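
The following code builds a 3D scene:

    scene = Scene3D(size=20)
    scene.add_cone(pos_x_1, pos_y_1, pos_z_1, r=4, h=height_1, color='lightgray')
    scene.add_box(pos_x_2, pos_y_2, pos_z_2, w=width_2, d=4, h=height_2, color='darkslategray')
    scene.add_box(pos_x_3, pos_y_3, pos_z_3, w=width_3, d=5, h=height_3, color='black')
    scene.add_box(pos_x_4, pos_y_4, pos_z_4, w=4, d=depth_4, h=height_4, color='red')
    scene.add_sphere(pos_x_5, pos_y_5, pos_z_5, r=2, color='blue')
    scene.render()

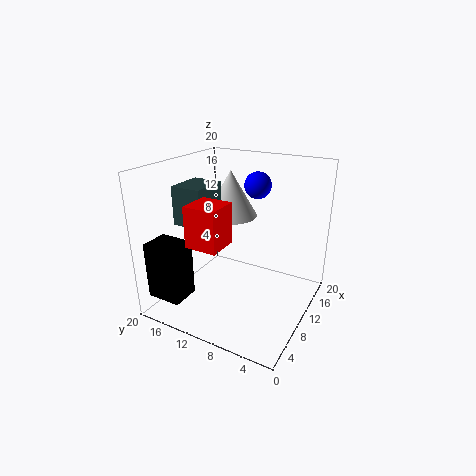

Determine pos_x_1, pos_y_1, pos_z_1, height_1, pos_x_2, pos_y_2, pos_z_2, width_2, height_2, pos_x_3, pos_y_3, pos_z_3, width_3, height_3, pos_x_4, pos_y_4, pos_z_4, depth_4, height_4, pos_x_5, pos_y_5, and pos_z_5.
pos_x_1 = 15; pos_y_1 = 14; pos_z_1 = 11; height_1 = 7; pos_x_2 = 4; pos_y_2 = 12; pos_z_2 = 13; width_2 = 5; height_2 = 5; pos_x_3 = 2; pos_y_3 = 15; pos_z_3 = 2; width_3 = 4; height_3 = 8; pos_x_4 = 1; pos_y_4 = 8; pos_z_4 = 12; depth_4 = 4; height_4 = 5; pos_x_5 = 16; pos_y_5 = 10; pos_z_5 = 16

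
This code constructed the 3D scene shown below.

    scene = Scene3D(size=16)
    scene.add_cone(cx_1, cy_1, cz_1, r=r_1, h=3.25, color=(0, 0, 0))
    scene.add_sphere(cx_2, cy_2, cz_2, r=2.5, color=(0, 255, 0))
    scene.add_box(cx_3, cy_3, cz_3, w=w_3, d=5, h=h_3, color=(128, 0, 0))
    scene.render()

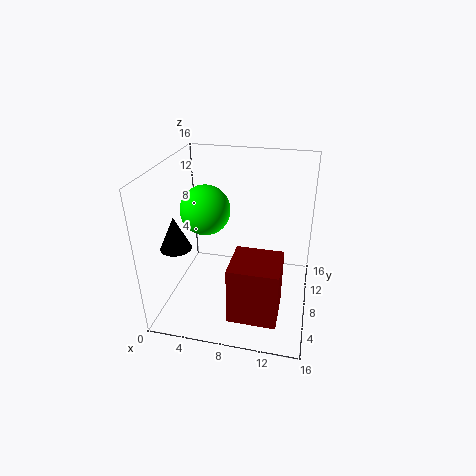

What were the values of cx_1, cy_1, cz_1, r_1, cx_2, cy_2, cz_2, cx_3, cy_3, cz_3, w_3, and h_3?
cx_1 = 3.25, cy_1 = 2.25, cz_1 = 9.5, r_1 = 1.5, cx_2 = 5.25, cy_2 = 5.5, cz_2 = 12.25, cx_3 = 8, cy_3 = 2.5, cz_3 = 0.75, w_3 = 5.25, h_3 = 6.5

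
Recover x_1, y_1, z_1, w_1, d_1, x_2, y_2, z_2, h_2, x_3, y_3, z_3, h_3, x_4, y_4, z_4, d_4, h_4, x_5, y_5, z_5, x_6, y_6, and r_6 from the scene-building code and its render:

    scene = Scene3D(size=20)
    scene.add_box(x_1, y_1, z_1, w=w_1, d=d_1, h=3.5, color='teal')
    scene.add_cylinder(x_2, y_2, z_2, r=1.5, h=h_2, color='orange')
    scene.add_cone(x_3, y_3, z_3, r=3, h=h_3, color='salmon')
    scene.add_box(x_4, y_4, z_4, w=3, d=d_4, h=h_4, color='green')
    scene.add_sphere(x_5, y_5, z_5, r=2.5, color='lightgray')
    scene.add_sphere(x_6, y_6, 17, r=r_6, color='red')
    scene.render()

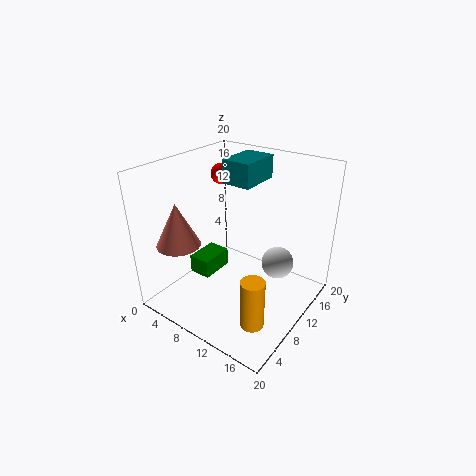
x_1 = 5
y_1 = 13
z_1 = 16
w_1 = 4.5
d_1 = 6.5
x_2 = 16.5
y_2 = 4
z_2 = 2.5
h_2 = 6.5
x_3 = 4
y_3 = 4.5
z_3 = 9.5
h_3 = 6
x_4 = 5.5
y_4 = 5
z_4 = 5.5
d_4 = 4.5
h_4 = 2.5
x_5 = 13
y_5 = 16.5
z_5 = 3.5
x_6 = 4
y_6 = 14
r_6 = 1.5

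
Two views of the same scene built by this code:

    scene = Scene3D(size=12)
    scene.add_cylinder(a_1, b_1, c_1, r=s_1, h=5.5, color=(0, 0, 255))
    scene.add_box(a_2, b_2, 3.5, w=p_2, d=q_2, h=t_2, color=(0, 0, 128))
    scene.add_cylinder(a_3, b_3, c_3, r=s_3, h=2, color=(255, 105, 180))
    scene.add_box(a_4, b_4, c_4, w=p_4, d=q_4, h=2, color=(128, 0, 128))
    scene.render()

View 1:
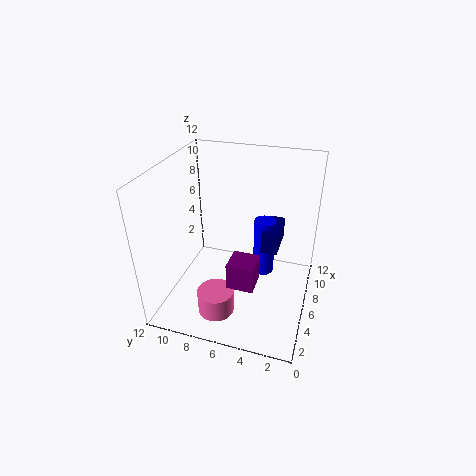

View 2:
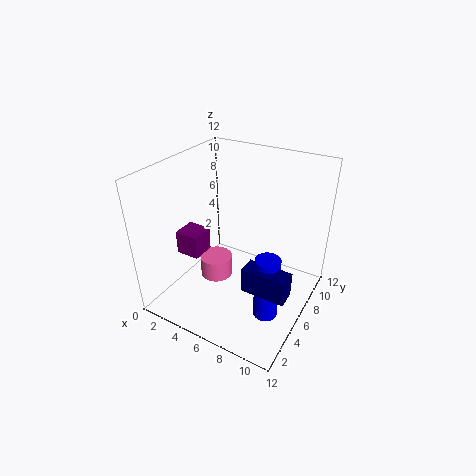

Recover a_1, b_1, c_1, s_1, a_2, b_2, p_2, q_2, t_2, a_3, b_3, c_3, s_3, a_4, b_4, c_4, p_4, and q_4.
a_1 = 9.5
b_1 = 4.5
c_1 = 0.5
s_1 = 1
a_2 = 8
b_2 = 3
p_2 = 3.5
q_2 = 1.5
t_2 = 2
a_3 = 3
b_3 = 7
c_3 = 0.5
s_3 = 1.5
a_4 = 1.5
b_4 = 3.5
c_4 = 4.5
p_4 = 2
q_4 = 2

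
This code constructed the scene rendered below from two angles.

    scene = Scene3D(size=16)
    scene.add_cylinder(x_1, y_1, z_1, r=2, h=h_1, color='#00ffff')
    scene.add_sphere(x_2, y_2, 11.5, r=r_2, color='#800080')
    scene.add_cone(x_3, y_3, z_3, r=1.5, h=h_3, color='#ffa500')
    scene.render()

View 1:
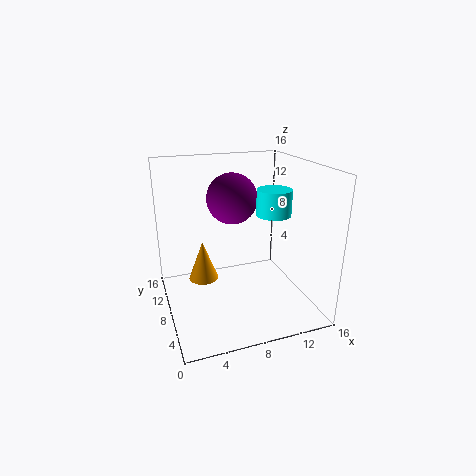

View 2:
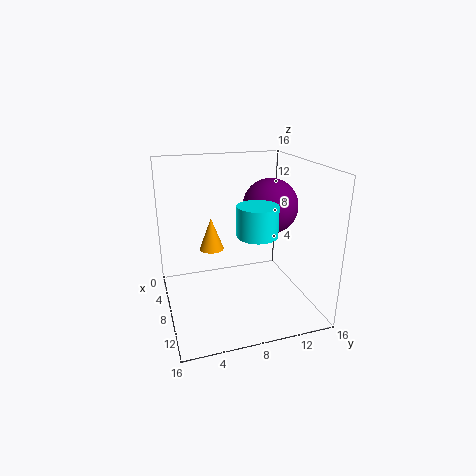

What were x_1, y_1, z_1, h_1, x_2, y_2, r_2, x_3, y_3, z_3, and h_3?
x_1 = 12.5
y_1 = 8.5
z_1 = 10
h_1 = 3
x_2 = 8.5
y_2 = 11.5
r_2 = 3
x_3 = 3.5
y_3 = 6
z_3 = 5
h_3 = 4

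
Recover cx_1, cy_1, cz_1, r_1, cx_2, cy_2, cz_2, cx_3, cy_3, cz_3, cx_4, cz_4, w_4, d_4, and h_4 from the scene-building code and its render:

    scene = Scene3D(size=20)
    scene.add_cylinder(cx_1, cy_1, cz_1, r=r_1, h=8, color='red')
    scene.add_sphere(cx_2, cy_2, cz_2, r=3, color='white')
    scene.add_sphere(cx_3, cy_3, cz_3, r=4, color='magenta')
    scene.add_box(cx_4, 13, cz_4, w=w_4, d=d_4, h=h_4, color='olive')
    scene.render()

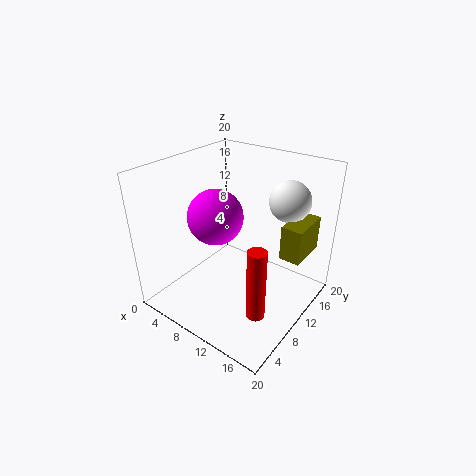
cx_1 = 19, cy_1 = 1, cz_1 = 8, r_1 = 1, cx_2 = 14, cy_2 = 17, cz_2 = 14, cx_3 = 6, cy_3 = 10, cz_3 = 12, cx_4 = 15, cz_4 = 7, w_4 = 3, d_4 = 6, h_4 = 5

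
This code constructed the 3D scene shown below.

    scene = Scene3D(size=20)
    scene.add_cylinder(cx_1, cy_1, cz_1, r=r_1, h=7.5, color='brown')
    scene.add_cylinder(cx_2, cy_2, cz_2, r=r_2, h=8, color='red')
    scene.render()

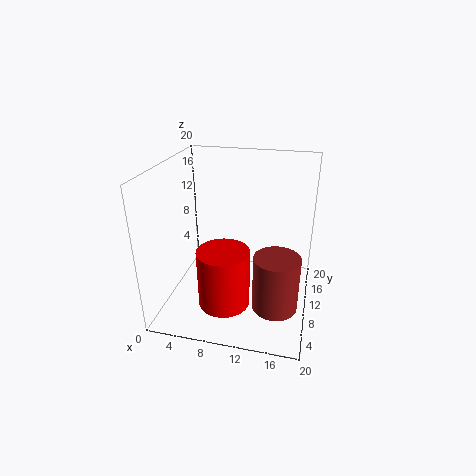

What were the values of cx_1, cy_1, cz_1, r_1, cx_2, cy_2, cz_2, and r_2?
cx_1 = 16, cy_1 = 6, cz_1 = 2.5, r_1 = 3, cx_2 = 9, cy_2 = 6, cz_2 = 2, r_2 = 3.5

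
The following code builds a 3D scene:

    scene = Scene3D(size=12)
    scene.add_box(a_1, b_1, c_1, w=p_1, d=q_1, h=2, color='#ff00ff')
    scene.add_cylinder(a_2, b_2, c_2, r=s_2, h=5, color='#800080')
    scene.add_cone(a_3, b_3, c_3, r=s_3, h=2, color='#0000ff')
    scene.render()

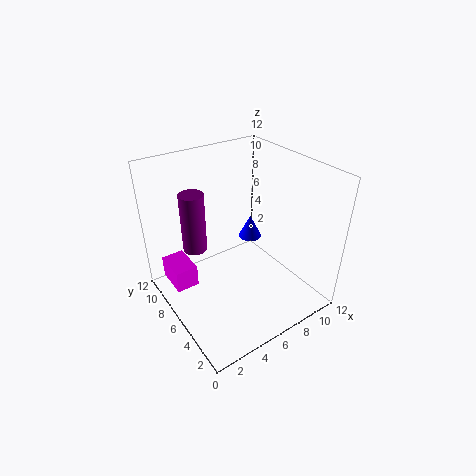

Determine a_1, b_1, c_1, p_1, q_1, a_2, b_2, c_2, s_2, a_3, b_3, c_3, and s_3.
a_1 = 1; b_1 = 8; c_1 = 1; p_1 = 2; q_1 = 3; a_2 = 3; b_2 = 8; c_2 = 5; s_2 = 1; a_3 = 8; b_3 = 7; c_3 = 5; s_3 = 1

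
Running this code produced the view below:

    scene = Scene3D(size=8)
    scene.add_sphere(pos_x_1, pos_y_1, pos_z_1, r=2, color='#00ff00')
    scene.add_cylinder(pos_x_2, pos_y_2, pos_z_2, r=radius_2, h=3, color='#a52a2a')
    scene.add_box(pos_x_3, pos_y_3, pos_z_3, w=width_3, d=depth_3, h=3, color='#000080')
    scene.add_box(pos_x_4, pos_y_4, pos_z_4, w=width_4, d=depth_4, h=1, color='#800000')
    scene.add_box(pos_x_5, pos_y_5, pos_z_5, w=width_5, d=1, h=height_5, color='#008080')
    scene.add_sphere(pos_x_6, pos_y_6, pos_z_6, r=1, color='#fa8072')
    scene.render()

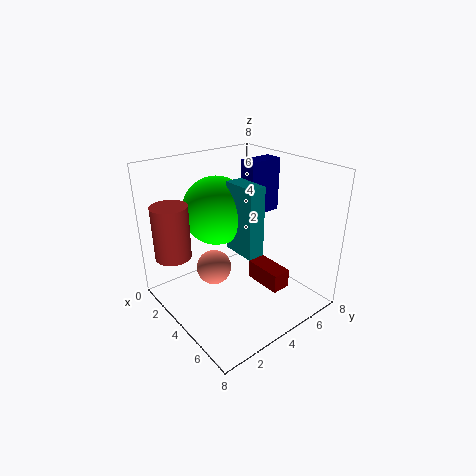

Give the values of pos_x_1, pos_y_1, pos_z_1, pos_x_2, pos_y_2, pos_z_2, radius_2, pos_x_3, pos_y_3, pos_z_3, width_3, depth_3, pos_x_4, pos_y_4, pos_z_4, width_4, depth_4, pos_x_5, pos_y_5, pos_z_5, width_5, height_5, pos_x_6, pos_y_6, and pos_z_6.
pos_x_1 = 2, pos_y_1 = 4, pos_z_1 = 5, pos_x_2 = 2, pos_y_2 = 1, pos_z_2 = 3, radius_2 = 1, pos_x_3 = 3, pos_y_3 = 5, pos_z_3 = 5, width_3 = 1, depth_3 = 2, pos_x_4 = 5, pos_y_4 = 4, pos_z_4 = 2, width_4 = 2, depth_4 = 1, pos_x_5 = 3, pos_y_5 = 4, pos_z_5 = 3, width_5 = 2, height_5 = 4, pos_x_6 = 3, pos_y_6 = 3, pos_z_6 = 2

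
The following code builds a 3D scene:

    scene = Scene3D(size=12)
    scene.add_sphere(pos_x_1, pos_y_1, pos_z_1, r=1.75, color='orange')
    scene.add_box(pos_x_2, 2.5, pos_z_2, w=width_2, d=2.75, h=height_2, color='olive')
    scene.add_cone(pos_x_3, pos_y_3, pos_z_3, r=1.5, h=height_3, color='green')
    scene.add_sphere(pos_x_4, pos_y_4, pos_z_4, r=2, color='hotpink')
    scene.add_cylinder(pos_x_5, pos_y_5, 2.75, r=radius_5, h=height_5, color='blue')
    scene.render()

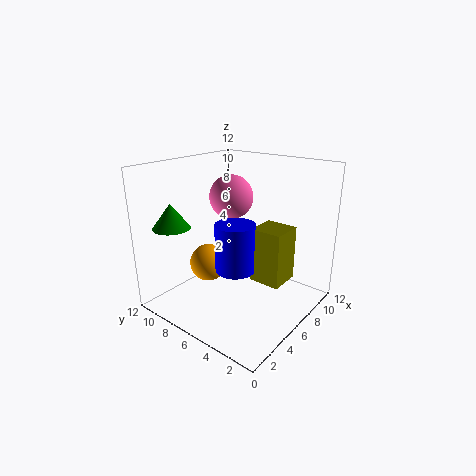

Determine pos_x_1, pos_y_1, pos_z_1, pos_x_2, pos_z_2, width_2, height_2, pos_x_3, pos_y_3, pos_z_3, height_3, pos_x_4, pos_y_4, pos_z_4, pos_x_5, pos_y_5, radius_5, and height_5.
pos_x_1 = 6.5; pos_y_1 = 10; pos_z_1 = 2.25; pos_x_2 = 6.75; pos_z_2 = 2; width_2 = 2.75; height_2 = 4.75; pos_x_3 = 2; pos_y_3 = 9.5; pos_z_3 = 7.25; height_3 = 2; pos_x_4 = 8.5; pos_y_4 = 8.75; pos_z_4 = 8.5; pos_x_5 = 6.25; pos_y_5 = 6.5; radius_5 = 1.75; height_5 = 4.25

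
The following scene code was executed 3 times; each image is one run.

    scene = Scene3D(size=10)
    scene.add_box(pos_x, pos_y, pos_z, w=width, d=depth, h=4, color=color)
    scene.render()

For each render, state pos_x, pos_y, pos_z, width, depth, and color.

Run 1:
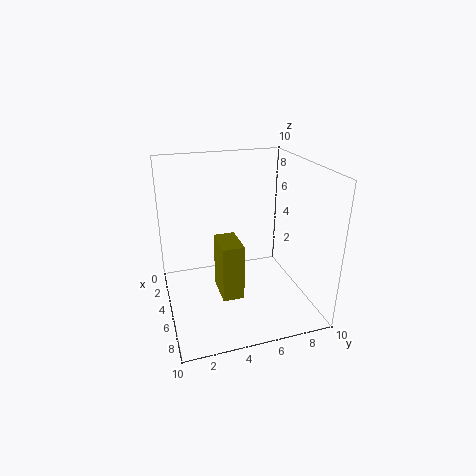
pos_x = 4, pos_y = 3.5, pos_z = 1, width = 2.5, depth = 1.5, color = 'olive'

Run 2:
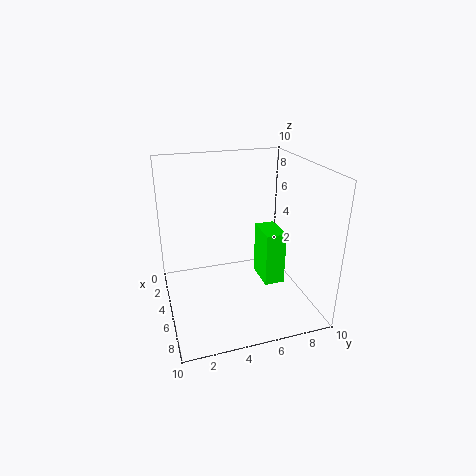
pos_x = 3, pos_y = 7, pos_z = 1, width = 2.5, depth = 1.5, color = 'lime'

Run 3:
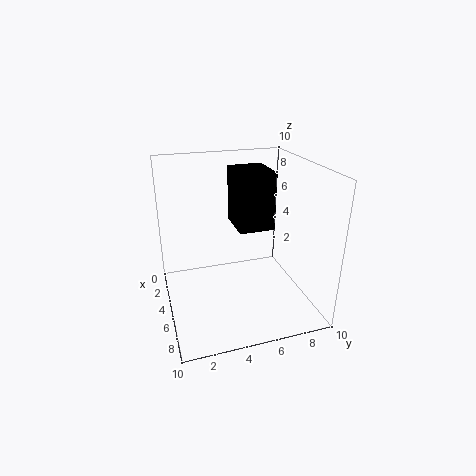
pos_x = 2.5, pos_y = 5, pos_z = 5.5, width = 3, depth = 2.5, color = 'black'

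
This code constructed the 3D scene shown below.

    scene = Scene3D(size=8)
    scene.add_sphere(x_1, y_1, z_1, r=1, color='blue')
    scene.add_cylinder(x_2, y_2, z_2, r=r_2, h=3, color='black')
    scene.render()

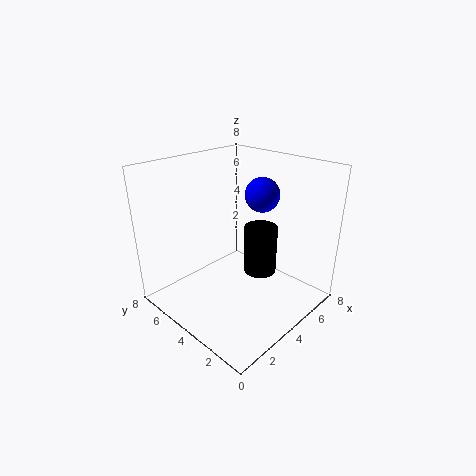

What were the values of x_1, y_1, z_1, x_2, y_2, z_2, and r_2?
x_1 = 6, y_1 = 4, z_1 = 6, x_2 = 6, y_2 = 4, z_2 = 1, r_2 = 1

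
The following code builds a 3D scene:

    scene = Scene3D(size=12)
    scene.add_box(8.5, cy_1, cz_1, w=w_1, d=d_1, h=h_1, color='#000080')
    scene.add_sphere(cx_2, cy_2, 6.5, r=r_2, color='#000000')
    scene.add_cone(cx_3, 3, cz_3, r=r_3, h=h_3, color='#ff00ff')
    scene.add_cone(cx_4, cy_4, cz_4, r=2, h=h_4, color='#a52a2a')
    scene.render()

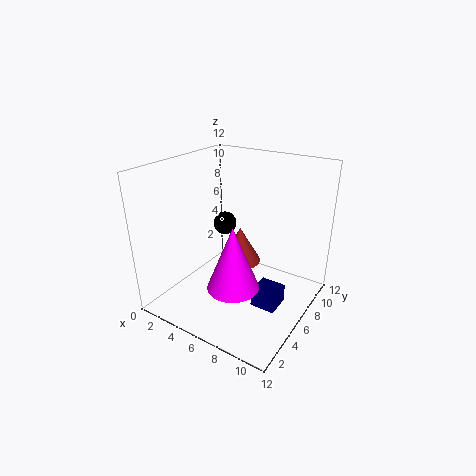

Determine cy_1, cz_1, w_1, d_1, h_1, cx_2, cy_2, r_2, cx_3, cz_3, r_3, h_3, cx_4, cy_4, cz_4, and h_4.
cy_1 = 4; cz_1 = 1.5; w_1 = 2; d_1 = 2; h_1 = 1.5; cx_2 = 4; cy_2 = 7; r_2 = 1; cx_3 = 7.5; cz_3 = 3.5; r_3 = 2; h_3 = 5; cx_4 = 4; cy_4 = 9.5; cz_4 = 1.5; h_4 = 3.5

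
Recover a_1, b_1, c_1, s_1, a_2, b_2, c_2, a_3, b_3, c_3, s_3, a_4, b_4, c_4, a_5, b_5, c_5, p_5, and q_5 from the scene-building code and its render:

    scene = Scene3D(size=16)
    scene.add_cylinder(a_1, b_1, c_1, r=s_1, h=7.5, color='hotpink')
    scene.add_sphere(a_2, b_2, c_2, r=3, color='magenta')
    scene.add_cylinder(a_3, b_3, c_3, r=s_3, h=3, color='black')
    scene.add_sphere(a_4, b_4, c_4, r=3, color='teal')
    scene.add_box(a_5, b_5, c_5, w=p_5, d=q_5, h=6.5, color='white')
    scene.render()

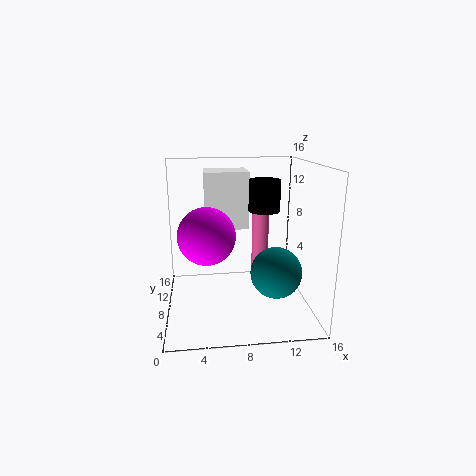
a_1 = 11, b_1 = 10.5, c_1 = 3.5, s_1 = 1, a_2 = 4.5, b_2 = 6, c_2 = 9, a_3 = 10, b_3 = 4, c_3 = 12, s_3 = 1.5, a_4 = 12.5, b_4 = 8, c_4 = 3.5, a_5 = 4.5, b_5 = 9.5, c_5 = 8.5, p_5 = 5, q_5 = 4.5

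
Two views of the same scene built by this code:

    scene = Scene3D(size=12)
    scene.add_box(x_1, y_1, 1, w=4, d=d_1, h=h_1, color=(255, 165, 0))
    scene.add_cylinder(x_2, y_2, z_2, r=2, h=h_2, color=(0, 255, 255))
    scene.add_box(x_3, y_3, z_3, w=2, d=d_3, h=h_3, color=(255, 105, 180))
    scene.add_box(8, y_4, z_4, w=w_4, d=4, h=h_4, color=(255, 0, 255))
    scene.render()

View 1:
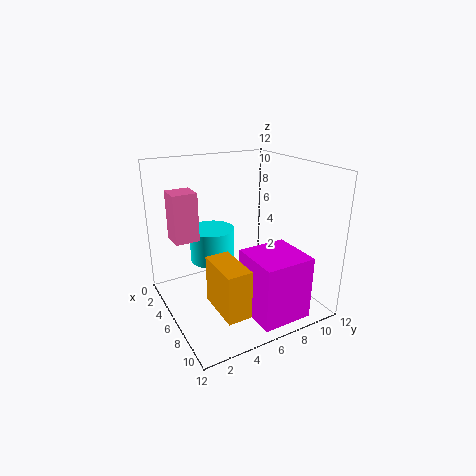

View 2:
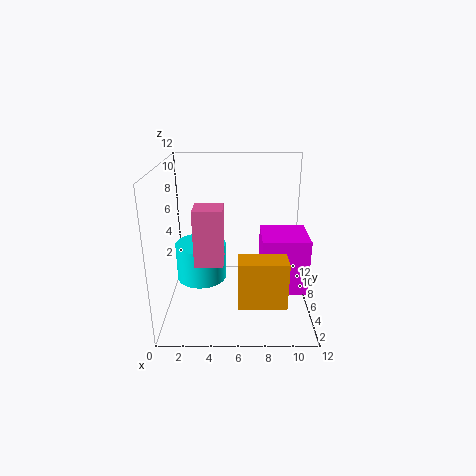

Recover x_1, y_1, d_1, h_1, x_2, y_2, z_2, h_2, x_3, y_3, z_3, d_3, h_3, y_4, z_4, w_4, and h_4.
x_1 = 6; y_1 = 3; d_1 = 2; h_1 = 4; x_2 = 3; y_2 = 5; z_2 = 3; h_2 = 3; x_3 = 3; y_3 = 1; z_3 = 6; d_3 = 2; h_3 = 4; y_4 = 5; z_4 = 1; w_4 = 4; h_4 = 5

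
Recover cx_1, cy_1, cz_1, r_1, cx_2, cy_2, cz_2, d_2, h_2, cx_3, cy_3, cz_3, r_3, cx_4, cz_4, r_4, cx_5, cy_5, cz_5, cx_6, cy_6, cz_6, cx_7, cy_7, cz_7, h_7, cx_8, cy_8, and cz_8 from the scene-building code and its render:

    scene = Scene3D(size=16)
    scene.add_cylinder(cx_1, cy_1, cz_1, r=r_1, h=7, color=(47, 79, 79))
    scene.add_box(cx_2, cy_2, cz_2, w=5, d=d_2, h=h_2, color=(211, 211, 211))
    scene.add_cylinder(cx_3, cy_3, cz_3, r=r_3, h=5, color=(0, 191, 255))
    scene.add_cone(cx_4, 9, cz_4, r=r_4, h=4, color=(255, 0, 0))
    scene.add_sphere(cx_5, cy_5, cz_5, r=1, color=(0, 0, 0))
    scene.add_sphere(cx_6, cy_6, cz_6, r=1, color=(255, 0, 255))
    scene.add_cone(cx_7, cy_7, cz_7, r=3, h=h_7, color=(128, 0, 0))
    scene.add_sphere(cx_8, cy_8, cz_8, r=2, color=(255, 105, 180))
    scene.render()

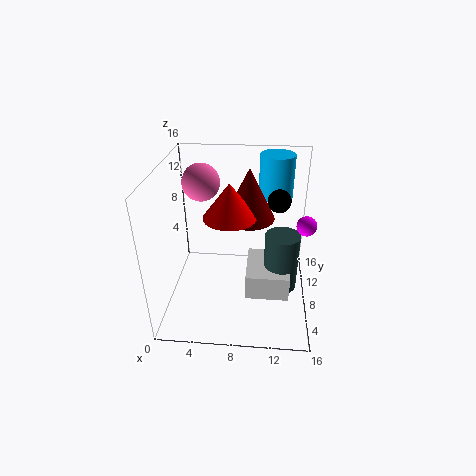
cx_1 = 13
cy_1 = 9
cz_1 = 1
r_1 = 2
cx_2 = 9
cy_2 = 6
cz_2 = 1
d_2 = 6
h_2 = 3
cx_3 = 12
cy_3 = 13
cz_3 = 11
r_3 = 2
cx_4 = 7
cz_4 = 10
r_4 = 3
cx_5 = 12
cy_5 = 3
cz_5 = 15
cx_6 = 15
cy_6 = 6
cz_6 = 11
cx_7 = 9
cy_7 = 11
cz_7 = 9
h_7 = 6
cx_8 = 4
cy_8 = 9
cz_8 = 14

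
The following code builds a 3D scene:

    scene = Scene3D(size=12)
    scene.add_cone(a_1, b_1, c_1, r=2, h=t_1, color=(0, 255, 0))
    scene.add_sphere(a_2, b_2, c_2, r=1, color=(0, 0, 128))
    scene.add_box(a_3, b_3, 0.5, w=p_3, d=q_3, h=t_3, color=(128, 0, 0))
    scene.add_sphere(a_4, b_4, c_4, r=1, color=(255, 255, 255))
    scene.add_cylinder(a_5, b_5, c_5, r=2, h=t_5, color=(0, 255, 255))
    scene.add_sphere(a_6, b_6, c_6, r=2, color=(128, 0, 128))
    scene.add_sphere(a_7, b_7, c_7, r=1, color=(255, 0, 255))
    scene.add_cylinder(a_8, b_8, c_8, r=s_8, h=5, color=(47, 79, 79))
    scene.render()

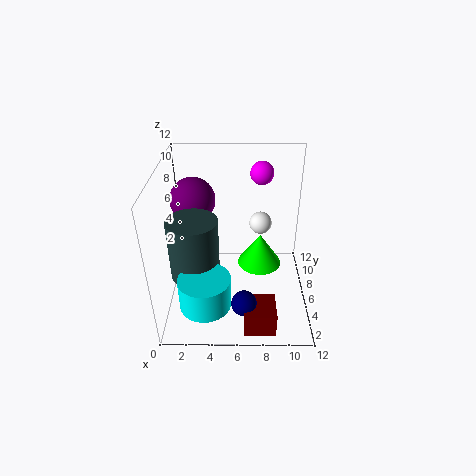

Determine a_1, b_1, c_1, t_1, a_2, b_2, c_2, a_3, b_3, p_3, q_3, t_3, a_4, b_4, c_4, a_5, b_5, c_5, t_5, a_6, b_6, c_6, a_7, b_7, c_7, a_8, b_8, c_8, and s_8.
a_1 = 8, b_1 = 8, c_1 = 2, t_1 = 3, a_2 = 6.5, b_2 = 2, c_2 = 2.5, a_3 = 6.5, b_3 = 0.5, p_3 = 2.5, q_3 = 2.5, t_3 = 2, a_4 = 8, b_4 = 8.5, c_4 = 6, a_5 = 3.5, b_5 = 2, c_5 = 2.5, t_5 = 2.5, a_6 = 2, b_6 = 9, c_6 = 8, a_7 = 8, b_7 = 9, c_7 = 10.5, a_8 = 2.5, b_8 = 4.5, c_8 = 3.5, s_8 = 2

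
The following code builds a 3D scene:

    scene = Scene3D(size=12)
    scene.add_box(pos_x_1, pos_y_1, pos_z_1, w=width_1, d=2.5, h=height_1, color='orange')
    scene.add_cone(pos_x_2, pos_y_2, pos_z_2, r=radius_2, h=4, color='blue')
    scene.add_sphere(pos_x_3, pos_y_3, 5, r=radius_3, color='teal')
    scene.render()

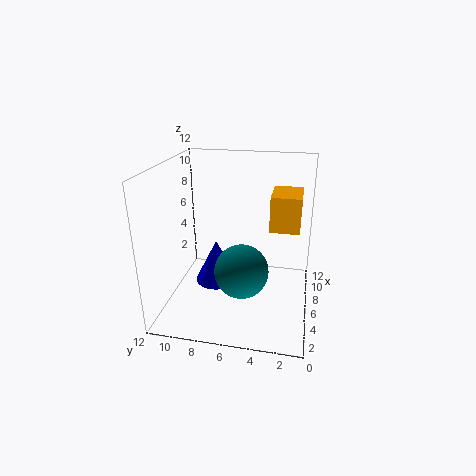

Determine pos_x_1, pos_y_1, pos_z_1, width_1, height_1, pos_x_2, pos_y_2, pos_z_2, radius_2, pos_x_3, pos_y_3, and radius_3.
pos_x_1 = 6.5, pos_y_1 = 1, pos_z_1 = 6.5, width_1 = 3.5, height_1 = 3, pos_x_2 = 8, pos_y_2 = 8.5, pos_z_2 = 0.5, radius_2 = 2, pos_x_3 = 2.5, pos_y_3 = 5, radius_3 = 2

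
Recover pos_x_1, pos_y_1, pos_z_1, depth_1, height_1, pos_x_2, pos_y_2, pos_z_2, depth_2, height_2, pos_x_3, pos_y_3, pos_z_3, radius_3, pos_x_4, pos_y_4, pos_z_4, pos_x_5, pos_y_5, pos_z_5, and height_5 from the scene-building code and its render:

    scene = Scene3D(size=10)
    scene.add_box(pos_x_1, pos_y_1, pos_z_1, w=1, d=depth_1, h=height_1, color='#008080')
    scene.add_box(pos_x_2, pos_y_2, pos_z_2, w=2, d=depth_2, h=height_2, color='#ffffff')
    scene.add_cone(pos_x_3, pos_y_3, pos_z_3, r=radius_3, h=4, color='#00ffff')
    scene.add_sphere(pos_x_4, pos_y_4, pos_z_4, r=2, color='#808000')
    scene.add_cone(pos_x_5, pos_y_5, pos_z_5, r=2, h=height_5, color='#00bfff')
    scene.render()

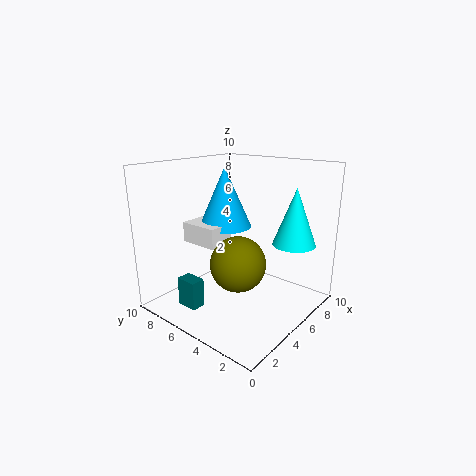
pos_x_1 = 1.5, pos_y_1 = 6, pos_z_1 = 0.5, depth_1 = 1.5, height_1 = 2, pos_x_2 = 4, pos_y_2 = 6.5, pos_z_2 = 4, depth_2 = 3, height_2 = 1.5, pos_x_3 = 7.5, pos_y_3 = 2, pos_z_3 = 4.5, radius_3 = 1.5, pos_x_4 = 5, pos_y_4 = 5, pos_z_4 = 3, pos_x_5 = 6.5, pos_y_5 = 7.5, pos_z_5 = 5, height_5 = 4.5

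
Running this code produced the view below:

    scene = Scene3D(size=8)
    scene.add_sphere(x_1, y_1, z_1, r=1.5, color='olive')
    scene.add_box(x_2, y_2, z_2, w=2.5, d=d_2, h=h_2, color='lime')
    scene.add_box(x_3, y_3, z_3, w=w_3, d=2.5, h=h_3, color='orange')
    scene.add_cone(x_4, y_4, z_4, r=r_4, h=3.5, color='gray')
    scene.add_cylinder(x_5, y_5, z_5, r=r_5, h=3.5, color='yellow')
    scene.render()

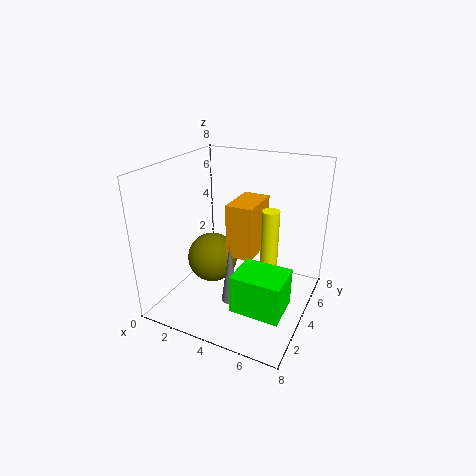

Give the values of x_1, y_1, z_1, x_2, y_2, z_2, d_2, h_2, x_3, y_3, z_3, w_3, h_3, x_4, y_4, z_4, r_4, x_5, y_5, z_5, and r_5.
x_1 = 2
y_1 = 4.5
z_1 = 2
x_2 = 5
y_2 = 1
z_2 = 1.5
d_2 = 2
h_2 = 2
x_3 = 3.5
y_3 = 3.5
z_3 = 3
w_3 = 1.5
h_3 = 3
x_4 = 4
y_4 = 3
z_4 = 0.5
r_4 = 0.5
x_5 = 5.5
y_5 = 5
z_5 = 2
r_5 = 0.5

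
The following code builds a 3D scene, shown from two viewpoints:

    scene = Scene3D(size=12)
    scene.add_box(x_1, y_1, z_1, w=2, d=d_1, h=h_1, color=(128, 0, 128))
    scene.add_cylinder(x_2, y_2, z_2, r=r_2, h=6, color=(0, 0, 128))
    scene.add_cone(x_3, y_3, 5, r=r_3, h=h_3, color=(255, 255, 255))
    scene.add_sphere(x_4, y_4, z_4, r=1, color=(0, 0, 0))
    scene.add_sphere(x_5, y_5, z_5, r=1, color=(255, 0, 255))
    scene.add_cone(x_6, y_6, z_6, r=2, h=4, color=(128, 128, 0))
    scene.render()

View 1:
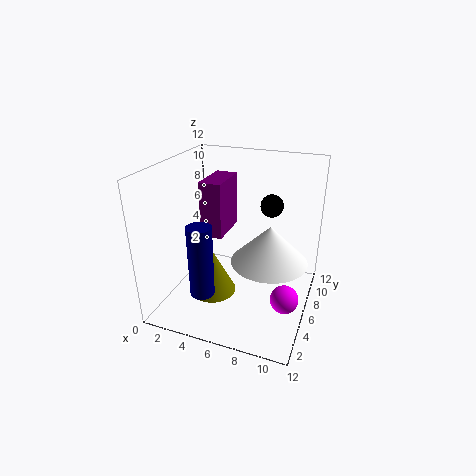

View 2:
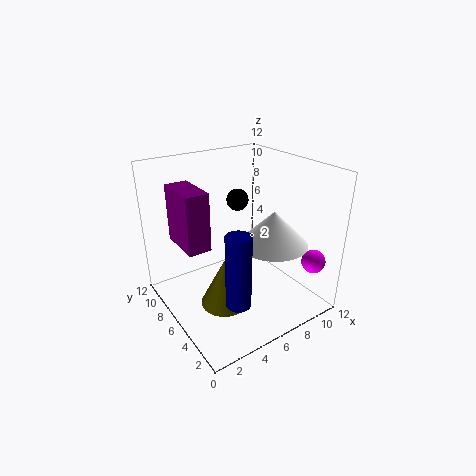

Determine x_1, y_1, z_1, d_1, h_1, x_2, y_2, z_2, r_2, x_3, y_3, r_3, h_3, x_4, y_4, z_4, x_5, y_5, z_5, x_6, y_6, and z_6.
x_1 = 2, y_1 = 7, z_1 = 5, d_1 = 4, h_1 = 5, x_2 = 4, y_2 = 3, z_2 = 2, r_2 = 1, x_3 = 9, y_3 = 5, r_3 = 3, h_3 = 3, x_4 = 8, y_4 = 9, z_4 = 8, x_5 = 11, y_5 = 2, z_5 = 4, x_6 = 4, y_6 = 5, z_6 = 1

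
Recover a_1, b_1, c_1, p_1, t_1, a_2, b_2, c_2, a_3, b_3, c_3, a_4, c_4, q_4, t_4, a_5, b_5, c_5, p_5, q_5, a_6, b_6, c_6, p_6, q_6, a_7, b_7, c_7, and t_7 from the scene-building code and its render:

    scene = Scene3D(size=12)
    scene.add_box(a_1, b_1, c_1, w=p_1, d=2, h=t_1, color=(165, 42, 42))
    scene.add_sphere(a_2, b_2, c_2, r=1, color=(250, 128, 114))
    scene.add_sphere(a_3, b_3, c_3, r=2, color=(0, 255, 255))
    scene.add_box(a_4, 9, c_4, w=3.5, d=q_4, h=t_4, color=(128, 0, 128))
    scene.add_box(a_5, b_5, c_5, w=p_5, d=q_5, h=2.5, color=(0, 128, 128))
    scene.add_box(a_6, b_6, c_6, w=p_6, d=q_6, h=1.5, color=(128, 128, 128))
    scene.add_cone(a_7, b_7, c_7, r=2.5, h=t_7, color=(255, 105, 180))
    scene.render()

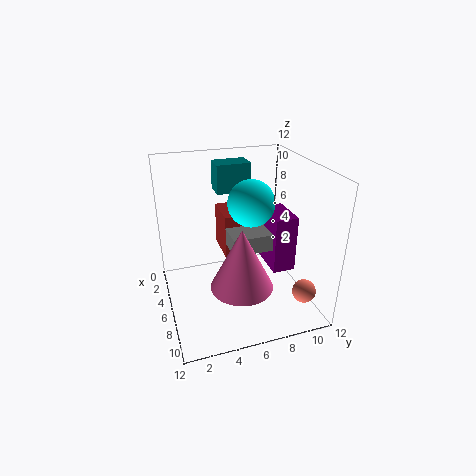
a_1 = 0.5
b_1 = 5.5
c_1 = 3
p_1 = 3.5
t_1 = 4
a_2 = 9
b_2 = 11
c_2 = 1.5
a_3 = 5
b_3 = 7.5
c_3 = 8.5
a_4 = 3.5
c_4 = 2.5
q_4 = 2
t_4 = 5
a_5 = 1.5
b_5 = 5
c_5 = 9
p_5 = 2
q_5 = 3
a_6 = 4
b_6 = 5.5
c_6 = 4.5
p_6 = 2.5
q_6 = 4
a_7 = 8.5
b_7 = 5.5
c_7 = 3
t_7 = 5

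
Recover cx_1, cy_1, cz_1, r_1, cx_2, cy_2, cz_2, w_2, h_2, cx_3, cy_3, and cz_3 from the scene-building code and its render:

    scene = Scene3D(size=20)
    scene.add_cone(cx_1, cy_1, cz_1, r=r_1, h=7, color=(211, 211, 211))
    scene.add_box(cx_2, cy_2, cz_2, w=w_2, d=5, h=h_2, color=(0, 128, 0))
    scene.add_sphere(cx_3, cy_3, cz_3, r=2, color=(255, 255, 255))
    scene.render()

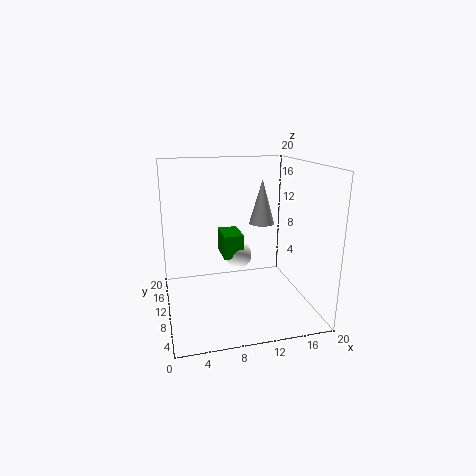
cx_1 = 15.5, cy_1 = 16, cz_1 = 10, r_1 = 2, cx_2 = 8.5, cy_2 = 12, cz_2 = 6, w_2 = 3, h_2 = 3.5, cx_3 = 11, cy_3 = 13.5, cz_3 = 6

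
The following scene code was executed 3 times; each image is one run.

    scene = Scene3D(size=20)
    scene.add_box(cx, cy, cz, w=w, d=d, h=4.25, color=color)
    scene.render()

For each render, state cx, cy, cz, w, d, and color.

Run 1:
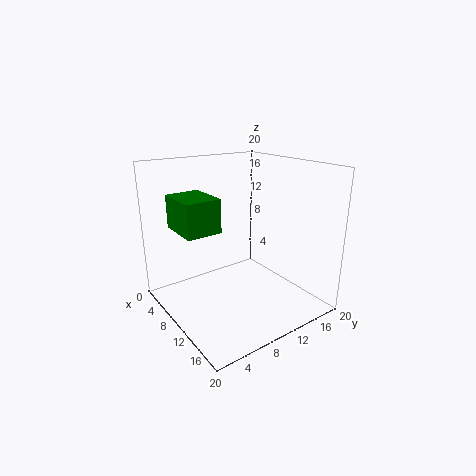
cx = 6.75, cy = 1.25, cz = 12.5, w = 5.75, d = 4.5, color = 'green'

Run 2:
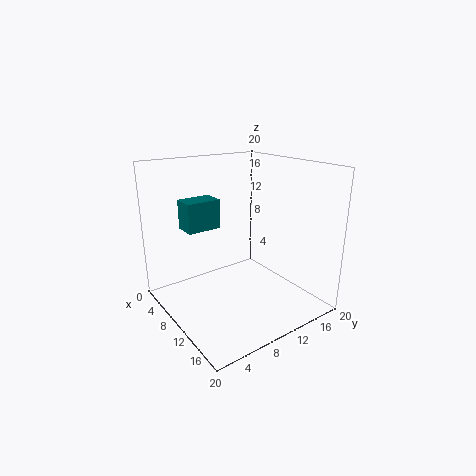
cx = 3, cy = 4.5, cz = 10.5, w = 3.25, d = 5, color = 'teal'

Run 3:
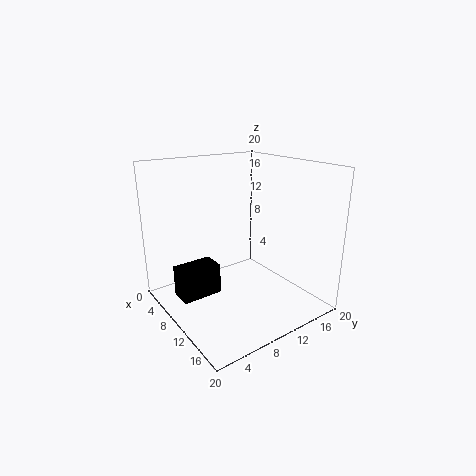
cx = 6.75, cy = 1.5, cz = 2.5, w = 3.25, d = 5.5, color = 'black'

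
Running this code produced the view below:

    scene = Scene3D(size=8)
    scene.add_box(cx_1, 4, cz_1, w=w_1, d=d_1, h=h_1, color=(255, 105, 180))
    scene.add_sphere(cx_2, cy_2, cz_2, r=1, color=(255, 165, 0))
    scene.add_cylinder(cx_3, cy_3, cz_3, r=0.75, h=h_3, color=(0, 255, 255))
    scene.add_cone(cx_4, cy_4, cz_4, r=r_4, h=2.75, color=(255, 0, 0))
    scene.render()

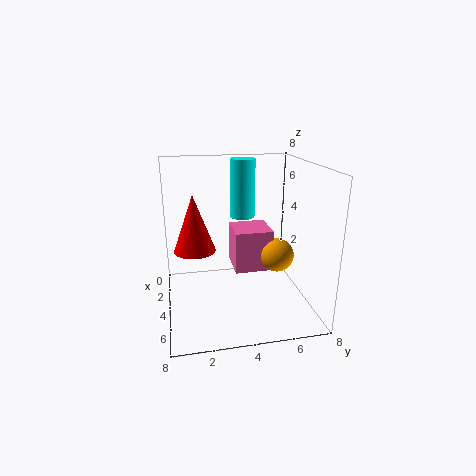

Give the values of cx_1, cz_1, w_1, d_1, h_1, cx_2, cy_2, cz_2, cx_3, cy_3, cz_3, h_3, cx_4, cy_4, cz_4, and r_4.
cx_1 = 1.25
cz_1 = 1.5
w_1 = 2.25
d_1 = 2.25
h_1 = 2.5
cx_2 = 3.5
cy_2 = 6.5
cz_2 = 2.5
cx_3 = 1.75
cy_3 = 4.75
cz_3 = 4.5
h_3 = 3.5
cx_4 = 5.75
cy_4 = 1.5
cz_4 = 4.25
r_4 = 1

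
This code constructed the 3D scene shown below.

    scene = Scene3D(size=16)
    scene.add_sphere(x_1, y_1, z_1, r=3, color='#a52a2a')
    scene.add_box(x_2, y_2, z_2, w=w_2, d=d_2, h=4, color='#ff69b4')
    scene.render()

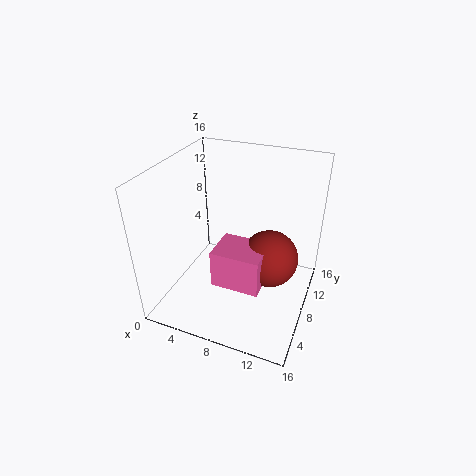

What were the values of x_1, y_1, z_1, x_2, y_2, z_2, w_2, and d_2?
x_1 = 12; y_1 = 7; z_1 = 7; x_2 = 7; y_2 = 3; z_2 = 5; w_2 = 5; d_2 = 4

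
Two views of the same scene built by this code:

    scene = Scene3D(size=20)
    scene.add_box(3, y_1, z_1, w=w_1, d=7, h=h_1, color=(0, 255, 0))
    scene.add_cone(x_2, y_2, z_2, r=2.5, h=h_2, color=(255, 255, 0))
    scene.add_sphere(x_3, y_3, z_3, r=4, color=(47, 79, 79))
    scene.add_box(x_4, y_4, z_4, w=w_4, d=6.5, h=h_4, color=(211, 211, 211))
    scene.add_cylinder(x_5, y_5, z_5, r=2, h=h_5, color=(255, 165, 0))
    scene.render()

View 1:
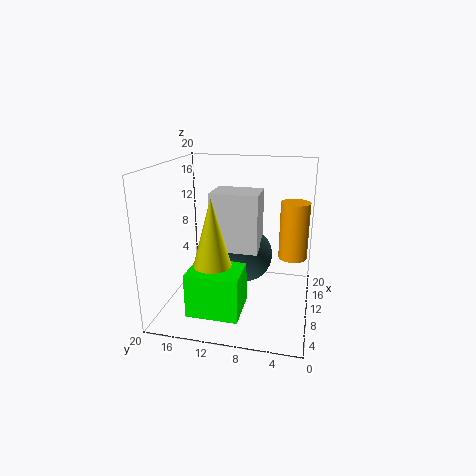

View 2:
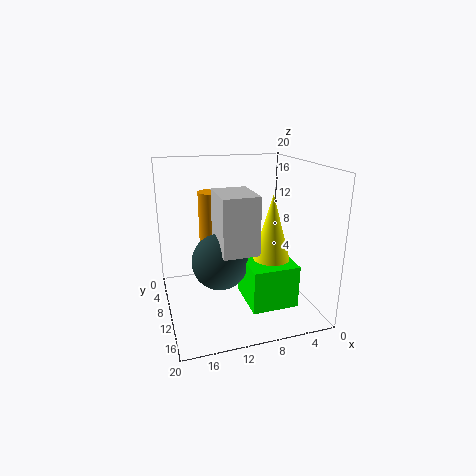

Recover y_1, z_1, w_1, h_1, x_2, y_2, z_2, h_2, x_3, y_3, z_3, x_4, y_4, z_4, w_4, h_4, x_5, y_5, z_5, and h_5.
y_1 = 8.5, z_1 = 1, w_1 = 6.5, h_1 = 6, x_2 = 6, y_2 = 12.5, z_2 = 7.5, h_2 = 9, x_3 = 12.5, y_3 = 9.5, z_3 = 6.5, x_4 = 8, y_4 = 7, z_4 = 8.5, w_4 = 5, h_4 = 8, x_5 = 12, y_5 = 2.5, z_5 = 7, h_5 = 8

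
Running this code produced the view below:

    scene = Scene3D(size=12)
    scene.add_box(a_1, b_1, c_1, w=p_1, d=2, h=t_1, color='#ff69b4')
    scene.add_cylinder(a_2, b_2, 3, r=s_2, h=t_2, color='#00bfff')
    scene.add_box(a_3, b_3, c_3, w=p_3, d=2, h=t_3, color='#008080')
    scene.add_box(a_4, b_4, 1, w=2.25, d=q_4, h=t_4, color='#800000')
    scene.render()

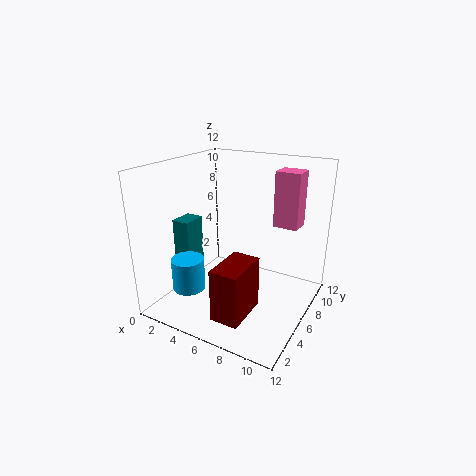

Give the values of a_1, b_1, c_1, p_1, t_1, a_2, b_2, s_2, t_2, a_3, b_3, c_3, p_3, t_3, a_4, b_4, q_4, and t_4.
a_1 = 7.5
b_1 = 9.75
c_1 = 6
p_1 = 2.25
t_1 = 5
a_2 = 4
b_2 = 1.75
s_2 = 1.25
t_2 = 2.5
a_3 = 1.25
b_3 = 3.5
c_3 = 3.5
p_3 = 1.5
t_3 = 4
a_4 = 6.25
b_4 = 1.25
q_4 = 3.75
t_4 = 4.25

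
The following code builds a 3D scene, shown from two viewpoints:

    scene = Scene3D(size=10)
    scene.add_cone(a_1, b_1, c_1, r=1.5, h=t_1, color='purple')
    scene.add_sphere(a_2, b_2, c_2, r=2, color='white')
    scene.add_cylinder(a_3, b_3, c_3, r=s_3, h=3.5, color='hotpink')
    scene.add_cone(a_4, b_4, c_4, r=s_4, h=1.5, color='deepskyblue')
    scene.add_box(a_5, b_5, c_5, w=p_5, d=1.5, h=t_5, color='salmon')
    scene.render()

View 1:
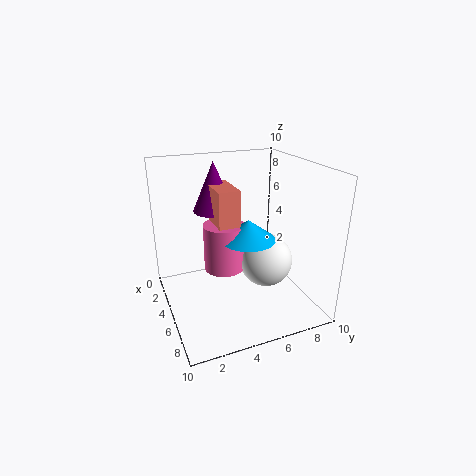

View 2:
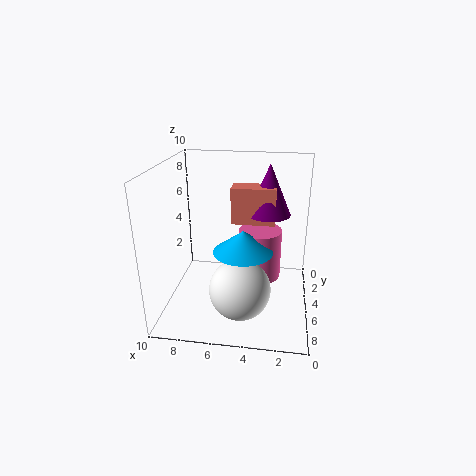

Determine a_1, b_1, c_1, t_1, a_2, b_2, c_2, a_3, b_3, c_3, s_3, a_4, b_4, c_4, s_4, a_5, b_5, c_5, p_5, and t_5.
a_1 = 3; b_1 = 4; c_1 = 6.5; t_1 = 3.5; a_2 = 4.5; b_2 = 7.5; c_2 = 2.5; a_3 = 3.5; b_3 = 4.5; c_3 = 2; s_3 = 1.5; a_4 = 4.5; b_4 = 6; c_4 = 4.5; s_4 = 2; a_5 = 2.5; b_5 = 3.5; c_5 = 6; p_5 = 3; t_5 = 2.5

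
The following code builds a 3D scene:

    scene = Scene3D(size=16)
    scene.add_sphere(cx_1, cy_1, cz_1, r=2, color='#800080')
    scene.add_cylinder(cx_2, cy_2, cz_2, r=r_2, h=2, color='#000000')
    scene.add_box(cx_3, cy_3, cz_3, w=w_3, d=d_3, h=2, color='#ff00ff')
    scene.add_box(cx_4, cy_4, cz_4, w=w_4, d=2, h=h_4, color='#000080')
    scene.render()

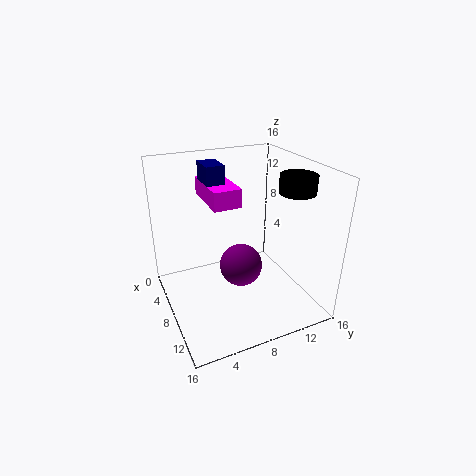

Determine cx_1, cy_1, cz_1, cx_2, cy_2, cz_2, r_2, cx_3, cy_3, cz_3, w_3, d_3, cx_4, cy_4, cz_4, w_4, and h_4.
cx_1 = 13, cy_1 = 6, cz_1 = 8, cx_2 = 10, cy_2 = 14, cz_2 = 13, r_2 = 2, cx_3 = 3, cy_3 = 5, cz_3 = 12, w_3 = 6, d_3 = 3, cx_4 = 4, cy_4 = 5, cz_4 = 14, w_4 = 3, h_4 = 2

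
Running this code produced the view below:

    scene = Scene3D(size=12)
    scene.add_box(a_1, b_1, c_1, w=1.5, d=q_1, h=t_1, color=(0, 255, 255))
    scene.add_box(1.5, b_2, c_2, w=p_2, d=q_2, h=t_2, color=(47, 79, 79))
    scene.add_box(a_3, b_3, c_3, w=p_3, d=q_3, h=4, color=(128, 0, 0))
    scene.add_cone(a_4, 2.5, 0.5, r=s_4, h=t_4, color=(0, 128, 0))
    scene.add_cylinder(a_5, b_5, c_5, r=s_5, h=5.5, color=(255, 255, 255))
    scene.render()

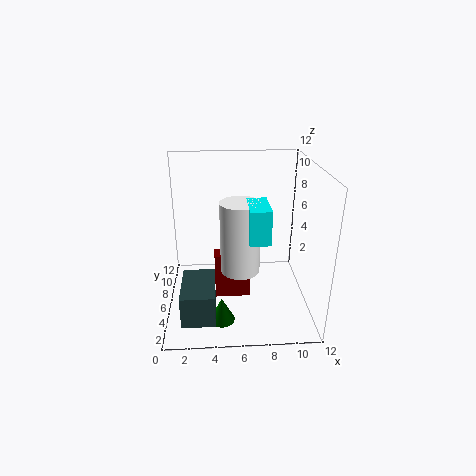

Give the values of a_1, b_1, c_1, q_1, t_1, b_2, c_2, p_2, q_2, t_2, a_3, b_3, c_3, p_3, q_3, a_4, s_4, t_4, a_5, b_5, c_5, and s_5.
a_1 = 6.5; b_1 = 1.5; c_1 = 7.5; q_1 = 3; t_1 = 2.5; b_2 = 0.5; c_2 = 1.5; p_2 = 2.5; q_2 = 4; t_2 = 2.5; a_3 = 4; b_3 = 5.5; c_3 = 0.5; p_3 = 3; q_3 = 1.5; a_4 = 4.5; s_4 = 1; t_4 = 2; a_5 = 6; b_5 = 3.5; c_5 = 4.5; s_5 = 1.5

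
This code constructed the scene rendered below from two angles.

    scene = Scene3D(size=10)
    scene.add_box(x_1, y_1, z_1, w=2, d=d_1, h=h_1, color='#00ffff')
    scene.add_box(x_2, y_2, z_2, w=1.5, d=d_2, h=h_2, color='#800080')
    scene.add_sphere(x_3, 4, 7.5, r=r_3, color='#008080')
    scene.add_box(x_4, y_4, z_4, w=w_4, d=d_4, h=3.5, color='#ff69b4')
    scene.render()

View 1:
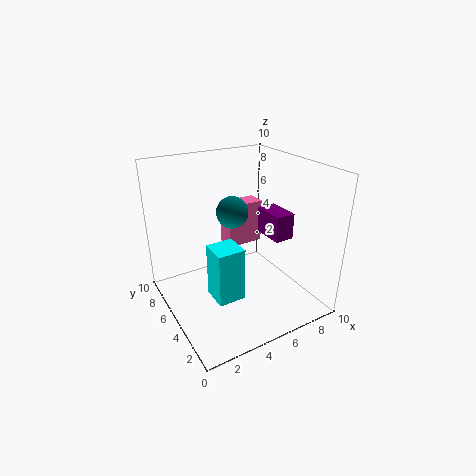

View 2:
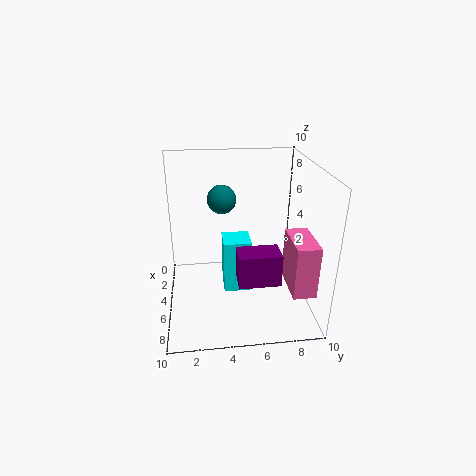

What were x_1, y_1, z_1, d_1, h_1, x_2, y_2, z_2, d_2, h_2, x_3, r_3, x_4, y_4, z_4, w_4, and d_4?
x_1 = 3, y_1 = 4, z_1 = 0.5, d_1 = 2, h_1 = 4, x_2 = 8, y_2 = 4.5, z_2 = 4, d_2 = 2.5, h_2 = 2, x_3 = 4, r_3 = 1, x_4 = 6, y_4 = 8, z_4 = 2.5, w_4 = 3, d_4 = 1.5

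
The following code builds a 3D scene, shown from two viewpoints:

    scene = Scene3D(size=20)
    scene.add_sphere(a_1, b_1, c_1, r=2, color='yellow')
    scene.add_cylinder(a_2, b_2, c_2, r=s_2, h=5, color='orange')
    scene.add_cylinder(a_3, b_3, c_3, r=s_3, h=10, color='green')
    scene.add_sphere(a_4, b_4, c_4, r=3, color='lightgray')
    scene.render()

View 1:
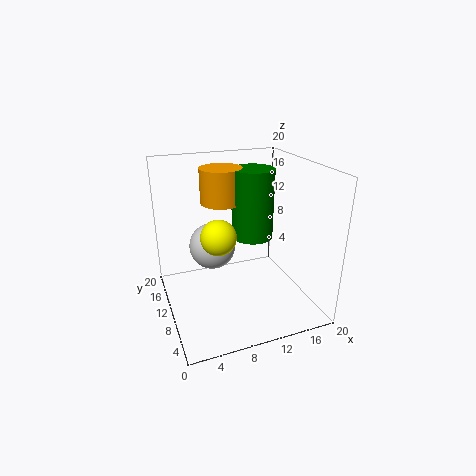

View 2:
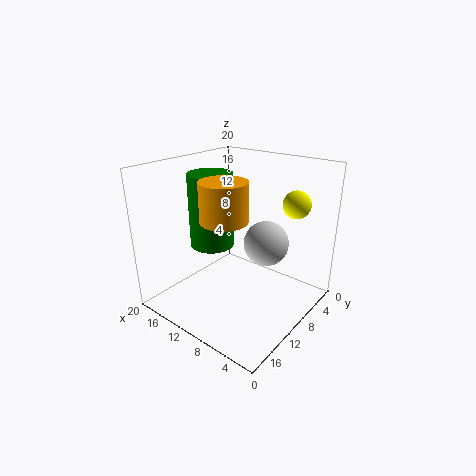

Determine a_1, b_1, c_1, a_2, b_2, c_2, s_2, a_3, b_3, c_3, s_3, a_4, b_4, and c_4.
a_1 = 5; b_1 = 3; c_1 = 14; a_2 = 9; b_2 = 14; c_2 = 14; s_2 = 3; a_3 = 13; b_3 = 12; c_3 = 9; s_3 = 3; a_4 = 6; b_4 = 9; c_4 = 10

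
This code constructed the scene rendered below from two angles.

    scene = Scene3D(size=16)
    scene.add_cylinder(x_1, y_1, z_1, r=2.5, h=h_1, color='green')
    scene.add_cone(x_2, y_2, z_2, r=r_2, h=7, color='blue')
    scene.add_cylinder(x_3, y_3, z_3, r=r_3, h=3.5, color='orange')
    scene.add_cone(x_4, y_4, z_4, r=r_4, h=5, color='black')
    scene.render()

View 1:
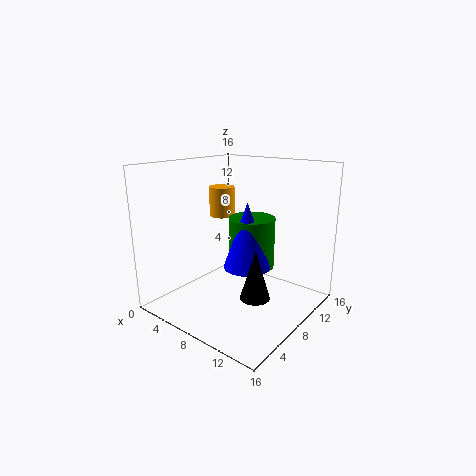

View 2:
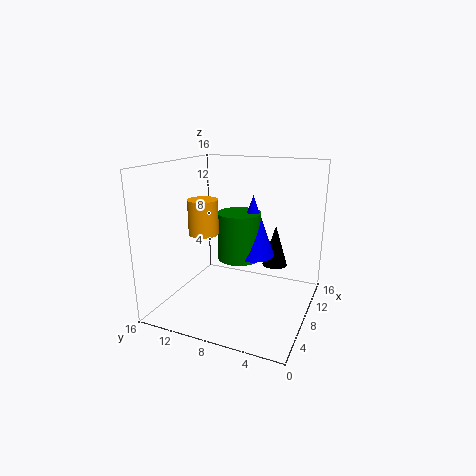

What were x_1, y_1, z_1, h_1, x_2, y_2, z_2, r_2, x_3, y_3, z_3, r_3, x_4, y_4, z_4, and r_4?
x_1 = 9.5; y_1 = 8.5; z_1 = 5; h_1 = 5.5; x_2 = 10; y_2 = 7; z_2 = 5.5; r_2 = 2.5; x_3 = 4; y_3 = 10; z_3 = 9.5; r_3 = 1.5; x_4 = 12.5; y_4 = 5; z_4 = 3.5; r_4 = 1.5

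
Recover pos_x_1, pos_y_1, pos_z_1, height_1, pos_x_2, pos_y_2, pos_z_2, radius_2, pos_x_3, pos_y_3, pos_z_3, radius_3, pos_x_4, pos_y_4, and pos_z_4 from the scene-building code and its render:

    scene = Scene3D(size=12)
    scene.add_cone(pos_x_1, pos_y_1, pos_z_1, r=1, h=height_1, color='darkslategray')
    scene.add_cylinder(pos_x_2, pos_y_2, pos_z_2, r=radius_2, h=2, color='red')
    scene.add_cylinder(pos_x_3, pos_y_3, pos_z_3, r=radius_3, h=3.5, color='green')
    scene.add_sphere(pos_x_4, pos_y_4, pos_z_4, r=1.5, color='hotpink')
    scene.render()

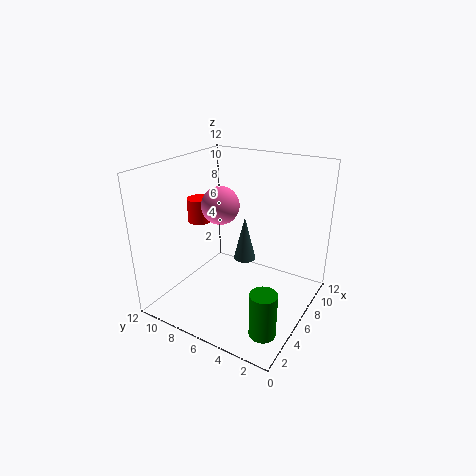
pos_x_1 = 8, pos_y_1 = 6.5, pos_z_1 = 3, height_1 = 4, pos_x_2 = 5.5, pos_y_2 = 9.5, pos_z_2 = 7, radius_2 = 1, pos_x_3 = 2, pos_y_3 = 1.5, pos_z_3 = 1, radius_3 = 1, pos_x_4 = 5, pos_y_4 = 7, pos_z_4 = 9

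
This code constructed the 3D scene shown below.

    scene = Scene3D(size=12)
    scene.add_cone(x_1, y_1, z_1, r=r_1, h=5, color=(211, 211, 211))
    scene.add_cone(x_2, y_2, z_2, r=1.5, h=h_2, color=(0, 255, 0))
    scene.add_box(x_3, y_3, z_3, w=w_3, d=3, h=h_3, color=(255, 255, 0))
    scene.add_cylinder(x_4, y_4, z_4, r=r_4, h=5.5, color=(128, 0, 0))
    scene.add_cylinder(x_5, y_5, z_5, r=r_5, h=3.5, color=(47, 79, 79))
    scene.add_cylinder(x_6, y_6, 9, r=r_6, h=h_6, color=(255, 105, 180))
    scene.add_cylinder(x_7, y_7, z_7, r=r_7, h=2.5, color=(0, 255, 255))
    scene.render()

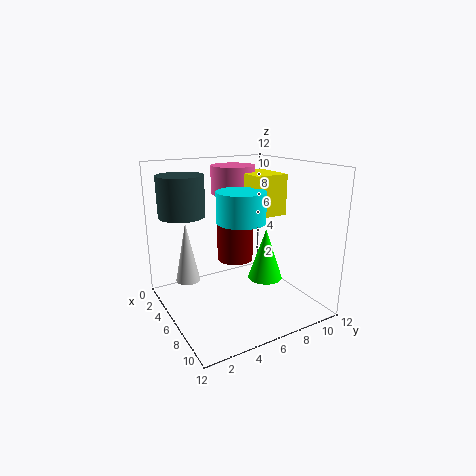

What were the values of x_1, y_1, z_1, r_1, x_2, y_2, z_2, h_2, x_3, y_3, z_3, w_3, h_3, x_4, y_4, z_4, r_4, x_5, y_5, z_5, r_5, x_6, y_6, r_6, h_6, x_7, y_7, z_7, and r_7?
x_1 = 4.5; y_1 = 2; z_1 = 2.5; r_1 = 1; x_2 = 6.5; y_2 = 8.5; z_2 = 2; h_2 = 4.5; x_3 = 2.5; y_3 = 7.5; z_3 = 7.5; w_3 = 4; h_3 = 3.5; x_4 = 5.5; y_4 = 6; z_4 = 4; r_4 = 1.5; x_5 = 2.5; y_5 = 2.5; z_5 = 7.5; r_5 = 2; x_6 = 2.5; y_6 = 7.5; r_6 = 2; h_6 = 2.5; x_7 = 6.5; y_7 = 6; z_7 = 7.5; r_7 = 2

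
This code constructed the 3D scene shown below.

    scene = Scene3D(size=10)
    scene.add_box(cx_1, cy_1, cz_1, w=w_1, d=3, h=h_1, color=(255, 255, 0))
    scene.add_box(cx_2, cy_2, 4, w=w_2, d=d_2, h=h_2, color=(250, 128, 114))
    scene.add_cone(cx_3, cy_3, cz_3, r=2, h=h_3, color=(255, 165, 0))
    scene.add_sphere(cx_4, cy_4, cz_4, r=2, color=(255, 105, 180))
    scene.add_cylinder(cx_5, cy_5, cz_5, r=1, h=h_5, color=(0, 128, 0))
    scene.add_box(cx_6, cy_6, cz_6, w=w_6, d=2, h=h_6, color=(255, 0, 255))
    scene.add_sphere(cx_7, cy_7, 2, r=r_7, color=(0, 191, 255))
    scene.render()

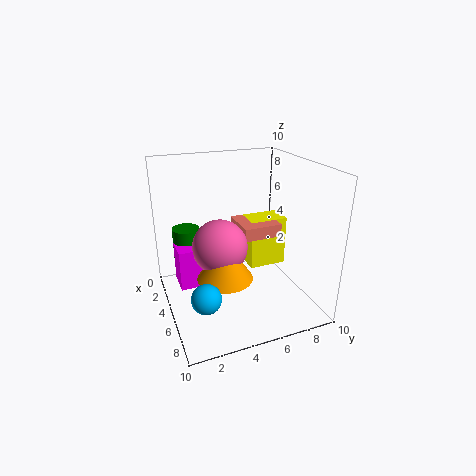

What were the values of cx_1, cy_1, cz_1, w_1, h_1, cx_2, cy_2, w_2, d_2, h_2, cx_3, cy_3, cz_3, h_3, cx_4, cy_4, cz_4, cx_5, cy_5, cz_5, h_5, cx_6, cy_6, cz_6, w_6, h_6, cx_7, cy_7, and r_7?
cx_1 = 1, cy_1 = 7, cz_1 = 1, w_1 = 2, h_1 = 4, cx_2 = 1, cy_2 = 6, w_2 = 3, d_2 = 3, h_2 = 1, cx_3 = 5, cy_3 = 4, cz_3 = 2, h_3 = 3, cx_4 = 4, cy_4 = 4, cz_4 = 4, cx_5 = 2, cy_5 = 2, cz_5 = 2, h_5 = 3, cx_6 = 2, cy_6 = 1, cz_6 = 1, w_6 = 2, h_6 = 3, cx_7 = 7, cy_7 = 2, r_7 = 1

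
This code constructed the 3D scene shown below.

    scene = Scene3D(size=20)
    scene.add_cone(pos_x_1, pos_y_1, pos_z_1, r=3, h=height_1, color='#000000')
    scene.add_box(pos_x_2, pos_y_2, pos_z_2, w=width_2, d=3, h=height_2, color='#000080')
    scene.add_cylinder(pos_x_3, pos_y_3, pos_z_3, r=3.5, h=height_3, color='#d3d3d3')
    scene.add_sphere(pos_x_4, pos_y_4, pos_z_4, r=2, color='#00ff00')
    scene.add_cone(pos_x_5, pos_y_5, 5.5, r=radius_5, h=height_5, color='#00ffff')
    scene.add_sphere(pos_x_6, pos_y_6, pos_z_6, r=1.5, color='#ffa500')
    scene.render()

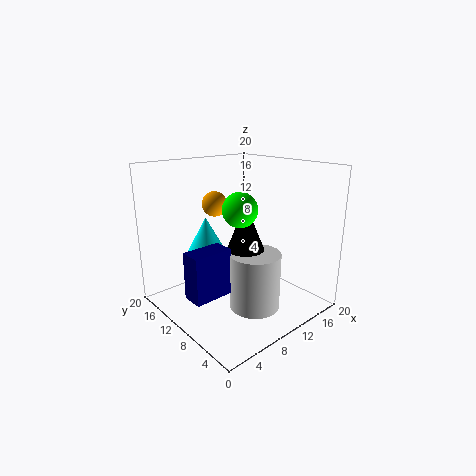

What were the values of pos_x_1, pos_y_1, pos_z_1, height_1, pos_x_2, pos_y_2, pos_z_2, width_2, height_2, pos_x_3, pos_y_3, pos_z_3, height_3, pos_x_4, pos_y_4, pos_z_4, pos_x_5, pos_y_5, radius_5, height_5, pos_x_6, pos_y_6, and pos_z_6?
pos_x_1 = 10.5; pos_y_1 = 9; pos_z_1 = 7.5; height_1 = 7.5; pos_x_2 = 2; pos_y_2 = 8.5; pos_z_2 = 3; width_2 = 5.5; height_2 = 6.5; pos_x_3 = 10.5; pos_y_3 = 7; pos_z_3 = 0.5; height_3 = 8; pos_x_4 = 5.5; pos_y_4 = 4.5; pos_z_4 = 16; pos_x_5 = 8.5; pos_y_5 = 15.5; radius_5 = 3.5; height_5 = 6.5; pos_x_6 = 5; pos_y_6 = 8.5; pos_z_6 = 16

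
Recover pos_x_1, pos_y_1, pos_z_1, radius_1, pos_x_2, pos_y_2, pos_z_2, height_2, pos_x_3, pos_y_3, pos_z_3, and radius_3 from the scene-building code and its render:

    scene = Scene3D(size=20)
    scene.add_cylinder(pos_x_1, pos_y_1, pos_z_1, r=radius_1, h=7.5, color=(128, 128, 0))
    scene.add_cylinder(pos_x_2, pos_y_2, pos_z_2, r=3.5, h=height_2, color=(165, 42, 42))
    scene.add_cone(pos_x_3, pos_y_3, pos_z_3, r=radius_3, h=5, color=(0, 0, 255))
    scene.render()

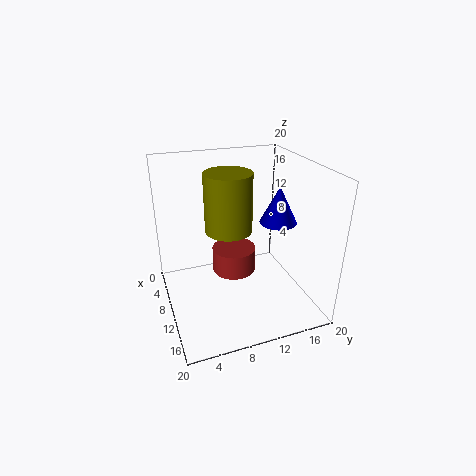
pos_x_1 = 12
pos_y_1 = 8
pos_z_1 = 12.5
radius_1 = 3
pos_x_2 = 4
pos_y_2 = 11.5
pos_z_2 = 1
height_2 = 4
pos_x_3 = 12
pos_y_3 = 15
pos_z_3 = 12.5
radius_3 = 2.5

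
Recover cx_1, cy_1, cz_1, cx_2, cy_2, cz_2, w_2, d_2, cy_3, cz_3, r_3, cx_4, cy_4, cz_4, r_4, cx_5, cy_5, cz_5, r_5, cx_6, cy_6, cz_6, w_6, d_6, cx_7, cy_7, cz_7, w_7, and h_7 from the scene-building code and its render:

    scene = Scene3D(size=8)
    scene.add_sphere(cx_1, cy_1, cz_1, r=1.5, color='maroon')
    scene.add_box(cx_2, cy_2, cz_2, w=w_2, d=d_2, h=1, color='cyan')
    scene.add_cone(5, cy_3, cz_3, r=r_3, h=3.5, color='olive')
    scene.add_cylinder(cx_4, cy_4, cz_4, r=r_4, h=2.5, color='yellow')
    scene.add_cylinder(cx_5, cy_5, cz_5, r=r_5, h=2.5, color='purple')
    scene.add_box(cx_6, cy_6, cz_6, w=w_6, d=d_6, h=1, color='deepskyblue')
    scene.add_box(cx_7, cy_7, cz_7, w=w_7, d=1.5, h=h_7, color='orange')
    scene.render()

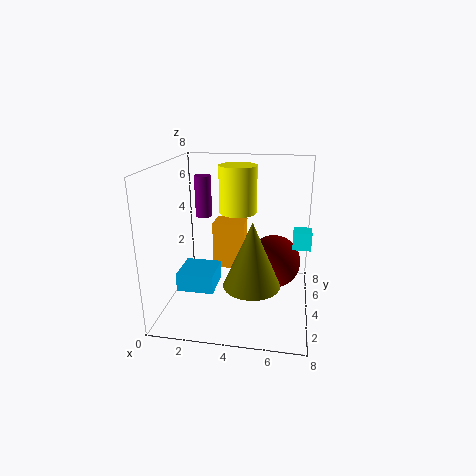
cx_1 = 6; cy_1 = 4.5; cz_1 = 2.5; cx_2 = 7; cy_2 = 4; cz_2 = 3.5; w_2 = 1; d_2 = 1; cy_3 = 2.5; cz_3 = 2; r_3 = 1.5; cx_4 = 4; cy_4 = 4; cz_4 = 5.5; r_4 = 1; cx_5 = 1.5; cy_5 = 6; cz_5 = 4.5; r_5 = 0.5; cx_6 = 1; cy_6 = 2; cz_6 = 1.5; w_6 = 2; d_6 = 2; cx_7 = 2; cy_7 = 6; cz_7 = 1; w_7 = 2; h_7 = 3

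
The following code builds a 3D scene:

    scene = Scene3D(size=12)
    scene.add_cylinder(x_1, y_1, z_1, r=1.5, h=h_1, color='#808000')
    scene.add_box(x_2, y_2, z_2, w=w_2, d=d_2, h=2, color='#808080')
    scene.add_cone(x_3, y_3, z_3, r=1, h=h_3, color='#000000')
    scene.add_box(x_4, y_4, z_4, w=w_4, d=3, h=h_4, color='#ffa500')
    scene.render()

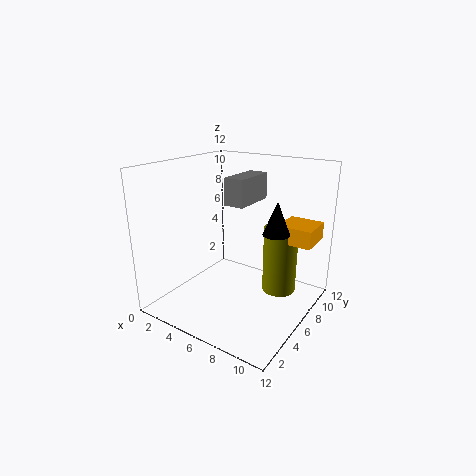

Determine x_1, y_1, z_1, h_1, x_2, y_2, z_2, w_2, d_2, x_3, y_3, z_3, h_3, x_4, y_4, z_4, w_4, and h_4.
x_1 = 8.5
y_1 = 9
z_1 = 0.5
h_1 = 6
x_2 = 6.5
y_2 = 3.5
z_2 = 9.5
w_2 = 1.5
d_2 = 3.5
x_3 = 10
y_3 = 5
z_3 = 7.5
h_3 = 2.5
x_4 = 8.5
y_4 = 8
z_4 = 5.5
w_4 = 3
h_4 = 1.5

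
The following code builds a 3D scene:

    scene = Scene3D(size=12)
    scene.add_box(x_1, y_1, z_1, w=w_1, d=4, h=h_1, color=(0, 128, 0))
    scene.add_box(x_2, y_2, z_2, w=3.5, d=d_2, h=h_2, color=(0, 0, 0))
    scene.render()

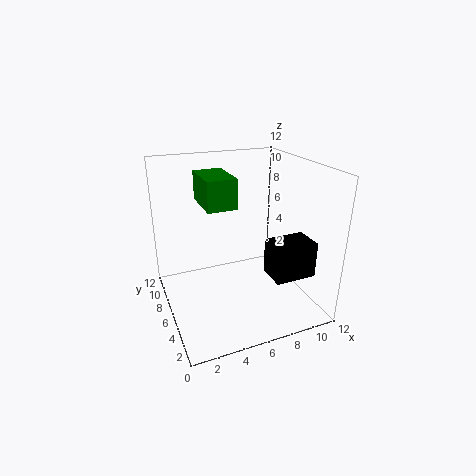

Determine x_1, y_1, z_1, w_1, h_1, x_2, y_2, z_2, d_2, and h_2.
x_1 = 3.5; y_1 = 6; z_1 = 8.5; w_1 = 2.5; h_1 = 2.5; x_2 = 8; y_2 = 2.5; z_2 = 3; d_2 = 2.5; h_2 = 3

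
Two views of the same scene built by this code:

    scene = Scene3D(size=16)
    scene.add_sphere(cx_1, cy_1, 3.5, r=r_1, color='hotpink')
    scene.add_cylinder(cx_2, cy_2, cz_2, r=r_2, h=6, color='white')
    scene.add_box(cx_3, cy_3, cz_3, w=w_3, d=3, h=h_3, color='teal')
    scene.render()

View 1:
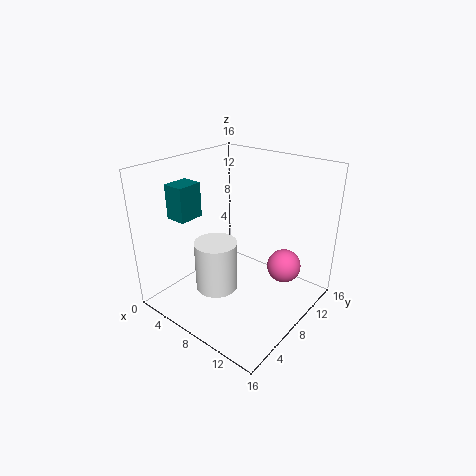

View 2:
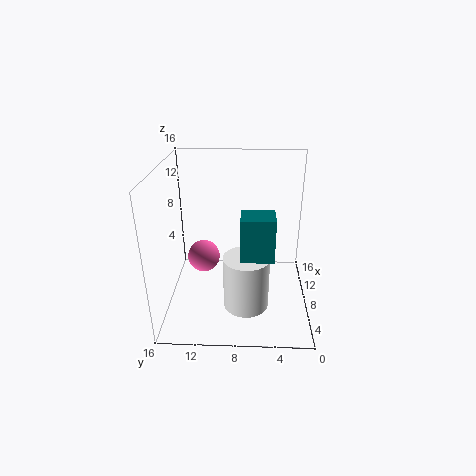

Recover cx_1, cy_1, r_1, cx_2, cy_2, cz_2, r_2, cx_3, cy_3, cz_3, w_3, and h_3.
cx_1 = 11.5, cy_1 = 12.5, r_1 = 2, cx_2 = 5.5, cy_2 = 7, cz_2 = 1, r_2 = 2.5, cx_3 = 0.5, cy_3 = 4.5, cz_3 = 9.5, w_3 = 2.5, h_3 = 4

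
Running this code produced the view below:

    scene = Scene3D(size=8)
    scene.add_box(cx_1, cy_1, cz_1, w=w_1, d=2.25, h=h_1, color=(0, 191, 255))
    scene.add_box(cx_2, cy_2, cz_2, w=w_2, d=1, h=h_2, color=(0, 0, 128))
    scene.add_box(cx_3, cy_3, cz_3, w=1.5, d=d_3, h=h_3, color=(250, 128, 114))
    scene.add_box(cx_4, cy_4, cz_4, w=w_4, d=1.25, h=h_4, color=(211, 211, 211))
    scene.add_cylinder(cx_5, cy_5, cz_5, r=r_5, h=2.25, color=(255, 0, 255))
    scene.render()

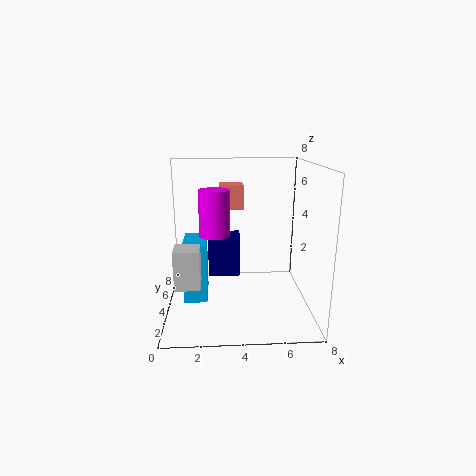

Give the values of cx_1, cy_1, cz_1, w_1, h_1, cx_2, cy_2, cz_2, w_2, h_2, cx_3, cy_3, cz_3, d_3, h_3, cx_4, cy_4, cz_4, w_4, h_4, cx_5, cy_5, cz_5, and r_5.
cx_1 = 1
cy_1 = 2.75
cz_1 = 0.75
w_1 = 1.25
h_1 = 3.25
cx_2 = 2.25
cy_2 = 6
cz_2 = 0.75
w_2 = 2
h_2 = 2.75
cx_3 = 3
cy_3 = 6.5
cz_3 = 5
d_3 = 1.5
h_3 = 1.5
cx_4 = 0.75
cy_4 = 1.25
cz_4 = 2.25
w_4 = 1.25
h_4 = 2
cx_5 = 2.75
cy_5 = 2.25
cz_5 = 4.75
r_5 = 0.75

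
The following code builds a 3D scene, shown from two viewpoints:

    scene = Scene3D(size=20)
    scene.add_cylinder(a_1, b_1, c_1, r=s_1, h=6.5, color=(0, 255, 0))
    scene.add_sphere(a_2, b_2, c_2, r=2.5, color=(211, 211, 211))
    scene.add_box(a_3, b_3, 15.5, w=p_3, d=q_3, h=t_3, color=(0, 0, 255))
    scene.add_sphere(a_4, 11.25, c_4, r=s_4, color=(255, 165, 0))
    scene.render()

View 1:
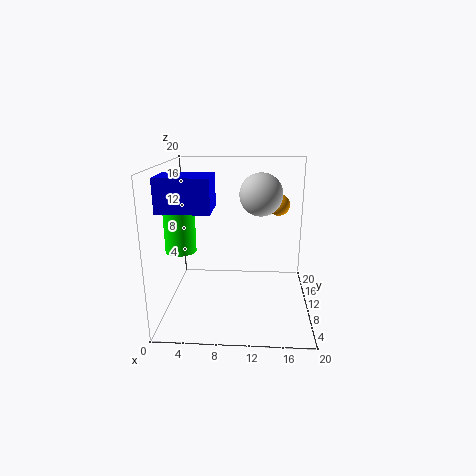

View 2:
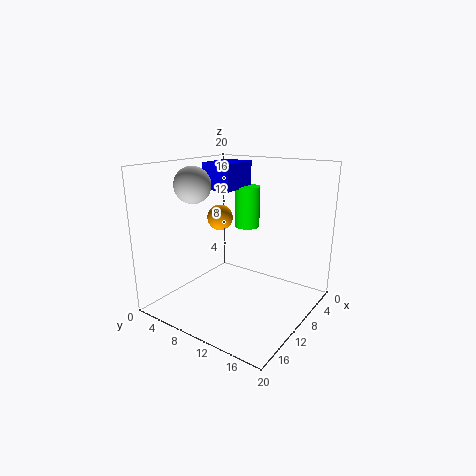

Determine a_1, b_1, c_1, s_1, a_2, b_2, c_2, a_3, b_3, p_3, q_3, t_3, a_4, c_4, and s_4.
a_1 = 2.75
b_1 = 6.75
c_1 = 9.25
s_1 = 2
a_2 = 13
b_2 = 4.75
c_2 = 17.25
a_3 = 1.25
b_3 = 1.75
p_3 = 6.25
q_3 = 4.75
t_3 = 4
a_4 = 15.5
c_4 = 14.5
s_4 = 1.5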